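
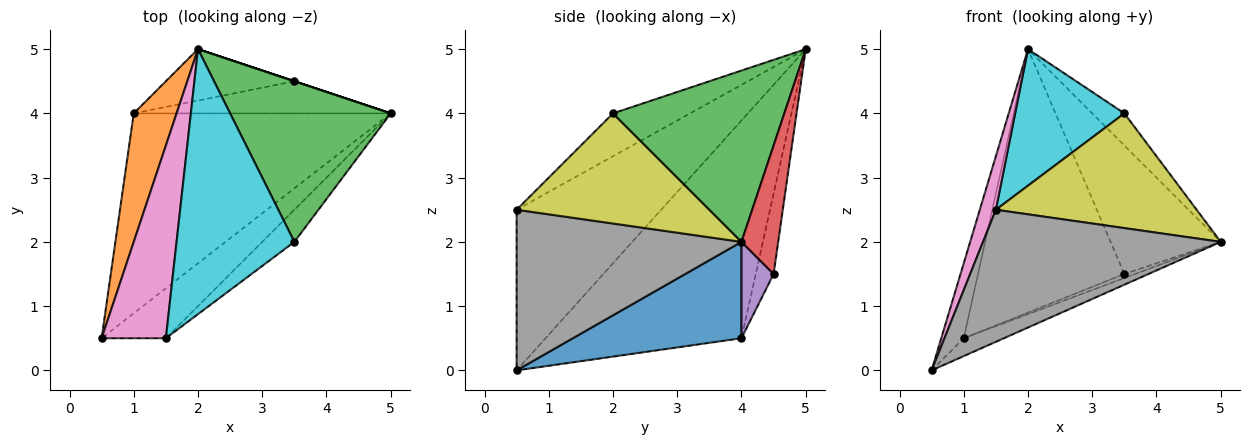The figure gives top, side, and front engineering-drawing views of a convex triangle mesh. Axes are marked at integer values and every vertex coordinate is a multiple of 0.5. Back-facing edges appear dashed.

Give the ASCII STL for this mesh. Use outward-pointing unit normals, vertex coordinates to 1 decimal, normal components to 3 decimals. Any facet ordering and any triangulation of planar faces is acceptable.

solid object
 facet normal 0.350 0.083 -0.933
  outer loop
   vertex 1.0 4.0 0.5
   vertex 5.0 4.0 2.0
   vertex 0.5 0.5 0.0
  endloop
 endfacet
 facet normal -0.975 0.112 0.192
  outer loop
   vertex 1.0 4.0 0.5
   vertex 0.5 0.5 0.0
   vertex 2.0 5.0 5.0
  endloop
 endfacet
 facet normal 0.723 0.136 0.678
  outer loop
   vertex 3.5 2.0 4.0
   vertex 5.0 4.0 2.0
   vertex 2.0 5.0 5.0
  endloop
 endfacet
 facet normal 0.316 0.949 0.000
  outer loop
   vertex 3.5 4.5 1.5
   vertex 2.0 5.0 5.0
   vertex 5.0 4.0 2.0
  endloop
 endfacet
 facet normal 0.349 0.116 -0.930
  outer loop
   vertex 3.5 4.5 1.5
   vertex 5.0 4.0 2.0
   vertex 1.0 4.0 0.5
  endloop
 endfacet
 facet normal -0.119 0.975 -0.190
  outer loop
   vertex 3.5 4.5 1.5
   vertex 1.0 4.0 0.5
   vertex 2.0 5.0 5.0
  endloop
 endfacet
 facet normal -0.924 -0.103 0.369
  outer loop
   vertex 1.5 0.5 2.5
   vertex 2.0 5.0 5.0
   vertex 0.5 0.5 0.0
  endloop
 endfacet
 facet normal 0.663 -0.700 -0.265
  outer loop
   vertex 1.5 0.5 2.5
   vertex 0.5 0.5 0.0
   vertex 5.0 4.0 2.0
  endloop
 endfacet
 facet normal 0.679 -0.707 -0.198
  outer loop
   vertex 1.5 0.5 2.5
   vertex 5.0 4.0 2.0
   vertex 3.5 2.0 4.0
  endloop
 endfacet
 facet normal -0.308 -0.436 0.846
  outer loop
   vertex 1.5 0.5 2.5
   vertex 3.5 2.0 4.0
   vertex 2.0 5.0 5.0
  endloop
 endfacet
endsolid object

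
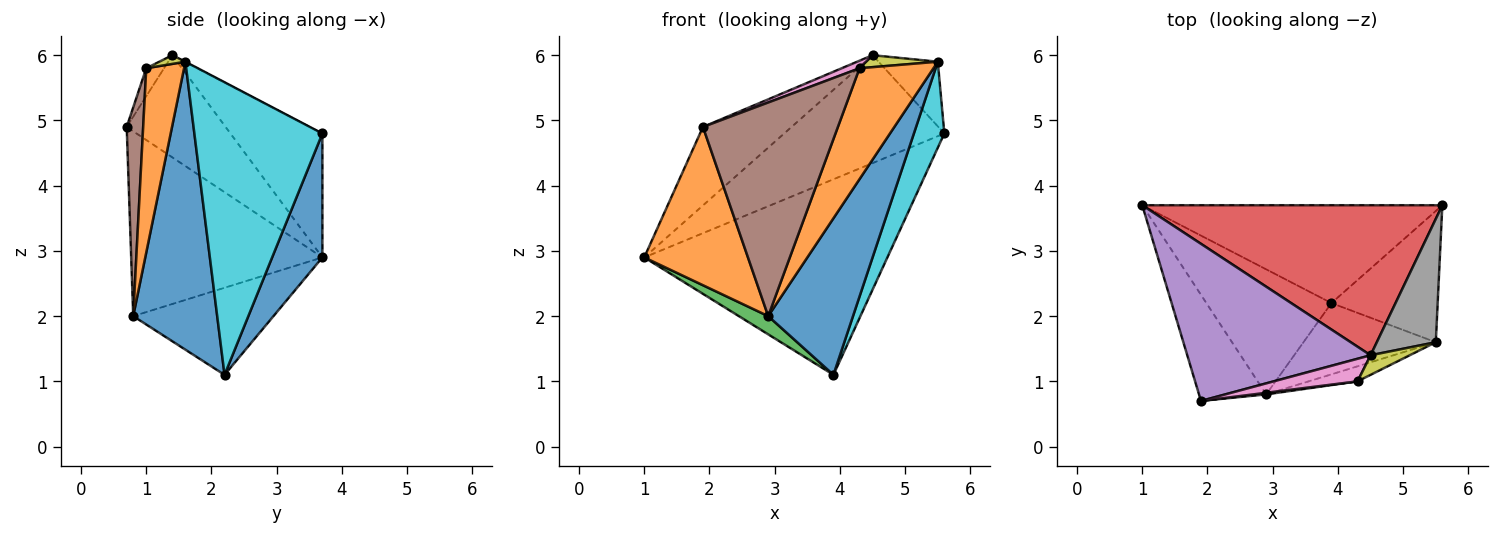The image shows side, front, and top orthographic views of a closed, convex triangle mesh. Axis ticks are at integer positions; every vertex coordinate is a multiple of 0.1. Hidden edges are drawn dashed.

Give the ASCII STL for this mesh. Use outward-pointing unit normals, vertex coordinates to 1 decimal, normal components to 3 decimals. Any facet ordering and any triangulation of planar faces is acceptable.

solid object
 facet normal 0.182 0.879 -0.440
  outer loop
   vertex 3.9 2.2 1.1
   vertex 1.0 3.7 2.9
   vertex 5.6 3.7 4.8
  endloop
 endfacet
 facet normal -0.837 -0.454 -0.304
  outer loop
   vertex 2.9 0.8 2.0
   vertex 1.9 0.7 4.9
   vertex 1.0 3.7 2.9
  endloop
 endfacet
 facet normal -0.567 -0.119 -0.815
  outer loop
   vertex 2.9 0.8 2.0
   vertex 1.0 3.7 2.9
   vertex 3.9 2.2 1.1
  endloop
 endfacet
 facet normal -0.318 0.554 0.770
  outer loop
   vertex 4.5 1.4 6.0
   vertex 5.6 3.7 4.8
   vertex 1.0 3.7 2.9
  endloop
 endfacet
 facet normal -0.446 0.400 0.801
  outer loop
   vertex 4.5 1.4 6.0
   vertex 1.0 3.7 2.9
   vertex 1.9 0.7 4.9
  endloop
 endfacet
 facet normal 0.121 -0.993 0.008
  outer loop
   vertex 4.3 1.0 5.8
   vertex 1.9 0.7 4.9
   vertex 2.9 0.8 2.0
  endloop
 endfacet
 facet normal -0.302 -0.302 0.905
  outer loop
   vertex 4.3 1.0 5.8
   vertex 4.5 1.4 6.0
   vertex 1.9 0.7 4.9
  endloop
 endfacet
 facet normal -0.004 0.464 0.886
  outer loop
   vertex 5.5 1.6 5.9
   vertex 5.6 3.7 4.8
   vertex 4.5 1.4 6.0
  endloop
 endfacet
 facet normal 0.186 -0.512 0.838
  outer loop
   vertex 5.5 1.6 5.9
   vertex 4.5 1.4 6.0
   vertex 4.3 1.0 5.8
  endloop
 endfacet
 facet normal 0.917 -0.218 -0.333
  outer loop
   vertex 5.5 1.6 5.9
   vertex 3.9 2.2 1.1
   vertex 5.6 3.7 4.8
  endloop
 endfacet
 facet normal 0.670 -0.676 -0.308
  outer loop
   vertex 5.5 1.6 5.9
   vertex 2.9 0.8 2.0
   vertex 3.9 2.2 1.1
  endloop
 endfacet
 facet normal 0.452 -0.884 -0.120
  outer loop
   vertex 5.5 1.6 5.9
   vertex 4.3 1.0 5.8
   vertex 2.9 0.8 2.0
  endloop
 endfacet
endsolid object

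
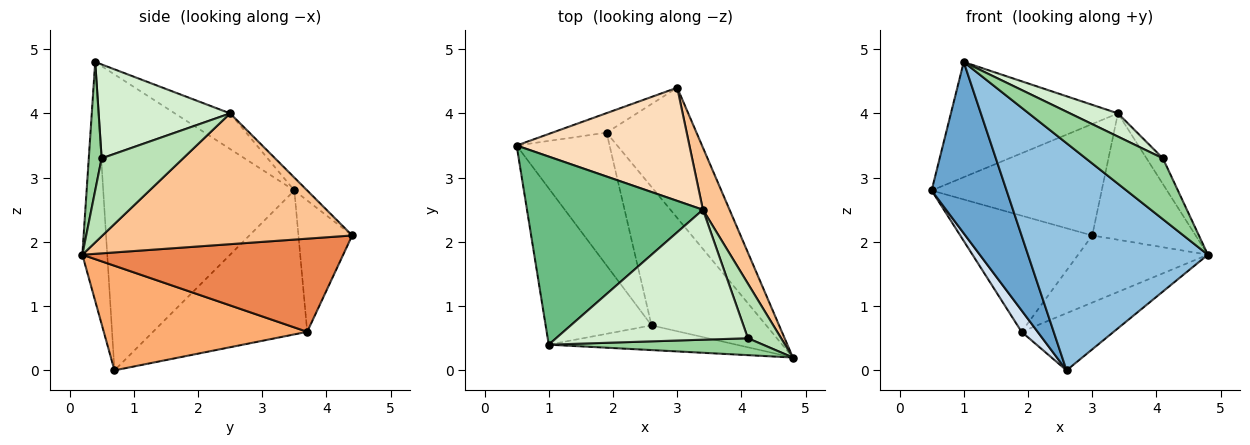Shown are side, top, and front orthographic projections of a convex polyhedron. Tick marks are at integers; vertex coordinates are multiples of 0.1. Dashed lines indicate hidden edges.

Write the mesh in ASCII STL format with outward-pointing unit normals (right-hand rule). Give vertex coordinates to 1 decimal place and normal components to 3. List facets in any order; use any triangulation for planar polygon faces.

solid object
 facet normal -0.883 -0.346 -0.316
  outer loop
   vertex 1.0 0.4 4.8
   vertex 0.5 3.5 2.8
   vertex 2.6 0.7 0.0
  endloop
 endfacet
 facet normal -0.136 -0.985 -0.107
  outer loop
   vertex 1.0 0.4 4.8
   vertex 2.6 0.7 0.0
   vertex 4.8 0.2 1.8
  endloop
 endfacet
 facet normal -0.373 0.915 -0.154
  outer loop
   vertex 1.9 3.7 0.6
   vertex 0.5 3.5 2.8
   vertex 3.0 4.4 2.1
  endloop
 endfacet
 facet normal -0.837 -0.087 -0.540
  outer loop
   vertex 1.9 3.7 0.6
   vertex 2.6 0.7 0.0
   vertex 0.5 3.5 2.8
  endloop
 endfacet
 facet normal 0.677 0.337 -0.654
  outer loop
   vertex 1.9 3.7 0.6
   vertex 3.0 4.4 2.1
   vertex 4.8 0.2 1.8
  endloop
 endfacet
 facet normal 0.645 0.292 -0.707
  outer loop
   vertex 1.9 3.7 0.6
   vertex 4.8 0.2 1.8
   vertex 2.6 0.7 0.0
  endloop
 endfacet
 facet normal 0.908 0.376 0.185
  outer loop
   vertex 3.4 2.5 4.0
   vertex 4.8 0.2 1.8
   vertex 3.0 4.4 2.1
  endloop
 endfacet
 facet normal -0.053 0.701 0.712
  outer loop
   vertex 3.4 2.5 4.0
   vertex 3.0 4.4 2.1
   vertex 0.5 3.5 2.8
  endloop
 endfacet
 facet normal -0.170 0.515 0.840
  outer loop
   vertex 3.4 2.5 4.0
   vertex 0.5 3.5 2.8
   vertex 1.0 0.4 4.8
  endloop
 endfacet
 facet normal 0.159 -0.951 0.264
  outer loop
   vertex 4.1 0.5 3.3
   vertex 1.0 0.4 4.8
   vertex 4.8 0.2 1.8
  endloop
 endfacet
 facet normal 0.905 0.182 0.386
  outer loop
   vertex 4.1 0.5 3.3
   vertex 4.8 0.2 1.8
   vertex 3.4 2.5 4.0
  endloop
 endfacet
 facet normal 0.434 -0.158 0.887
  outer loop
   vertex 4.1 0.5 3.3
   vertex 3.4 2.5 4.0
   vertex 1.0 0.4 4.8
  endloop
 endfacet
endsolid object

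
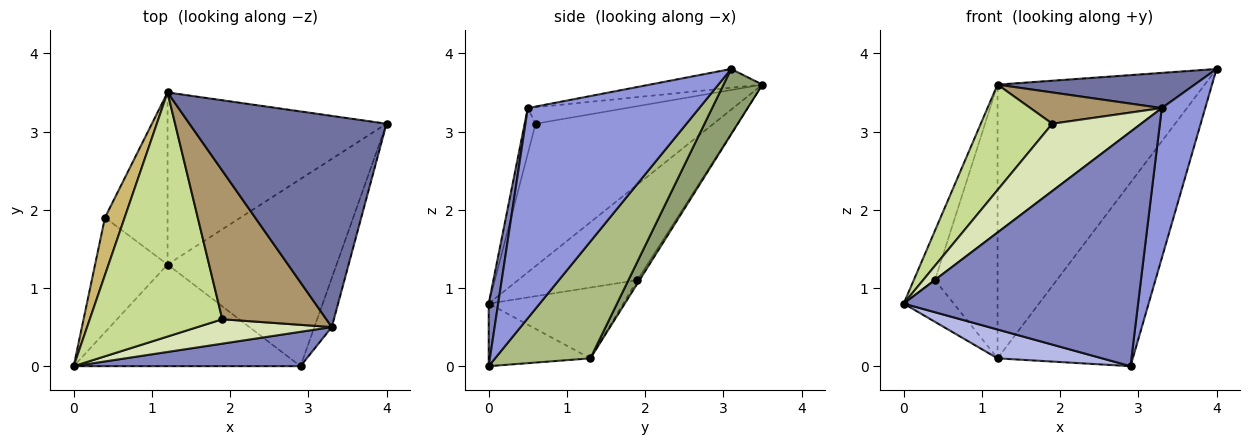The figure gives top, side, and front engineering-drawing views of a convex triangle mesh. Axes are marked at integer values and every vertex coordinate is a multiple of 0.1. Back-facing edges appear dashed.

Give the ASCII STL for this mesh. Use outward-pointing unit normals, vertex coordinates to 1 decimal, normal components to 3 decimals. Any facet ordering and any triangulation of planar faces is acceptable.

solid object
 facet normal -0.094 -0.164 0.982
  outer loop
   vertex 3.3 0.5 3.3
   vertex 4.0 3.1 3.8
   vertex 1.2 3.5 3.6
  endloop
 endfacet
 facet normal 0.040 -0.989 0.145
  outer loop
   vertex 3.3 0.5 3.3
   vertex 0.0 0.0 0.8
   vertex 2.9 0.0 0.0
  endloop
 endfacet
 facet normal 0.966 -0.245 -0.080
  outer loop
   vertex 3.3 0.5 3.3
   vertex 2.9 0.0 0.0
   vertex 4.0 3.1 3.8
  endloop
 endfacet
 facet normal -0.257 -0.264 -0.930
  outer loop
   vertex 1.2 1.3 0.1
   vertex 2.9 0.0 0.0
   vertex 0.0 0.0 0.8
  endloop
 endfacet
 facet normal 0.157 0.836 -0.526
  outer loop
   vertex 1.2 1.3 0.1
   vertex 1.2 3.5 3.6
   vertex 4.0 3.1 3.8
  endloop
 endfacet
 facet normal 0.442 0.628 -0.640
  outer loop
   vertex 1.2 1.3 0.1
   vertex 4.0 3.1 3.8
   vertex 2.9 0.0 0.0
  endloop
 endfacet
 facet normal -0.702 -0.282 0.654
  outer loop
   vertex 1.9 0.6 3.1
   vertex 1.2 3.5 3.6
   vertex 0.0 0.0 0.8
  endloop
 endfacet
 facet normal -0.115 -0.934 0.339
  outer loop
   vertex 1.9 0.6 3.1
   vertex 0.0 0.0 0.8
   vertex 3.3 0.5 3.3
  endloop
 endfacet
 facet normal -0.153 -0.204 0.967
  outer loop
   vertex 1.9 0.6 3.1
   vertex 3.3 0.5 3.3
   vertex 1.2 3.5 3.6
  endloop
 endfacet
 facet normal -0.965 0.172 0.199
  outer loop
   vertex 0.4 1.9 1.1
   vertex 0.0 0.0 0.8
   vertex 1.2 3.5 3.6
  endloop
 endfacet
 facet normal -0.676 0.252 -0.692
  outer loop
   vertex 0.4 1.9 1.1
   vertex 1.2 1.3 0.1
   vertex 0.0 0.0 0.8
  endloop
 endfacet
 facet normal -0.030 0.846 -0.532
  outer loop
   vertex 0.4 1.9 1.1
   vertex 1.2 3.5 3.6
   vertex 1.2 1.3 0.1
  endloop
 endfacet
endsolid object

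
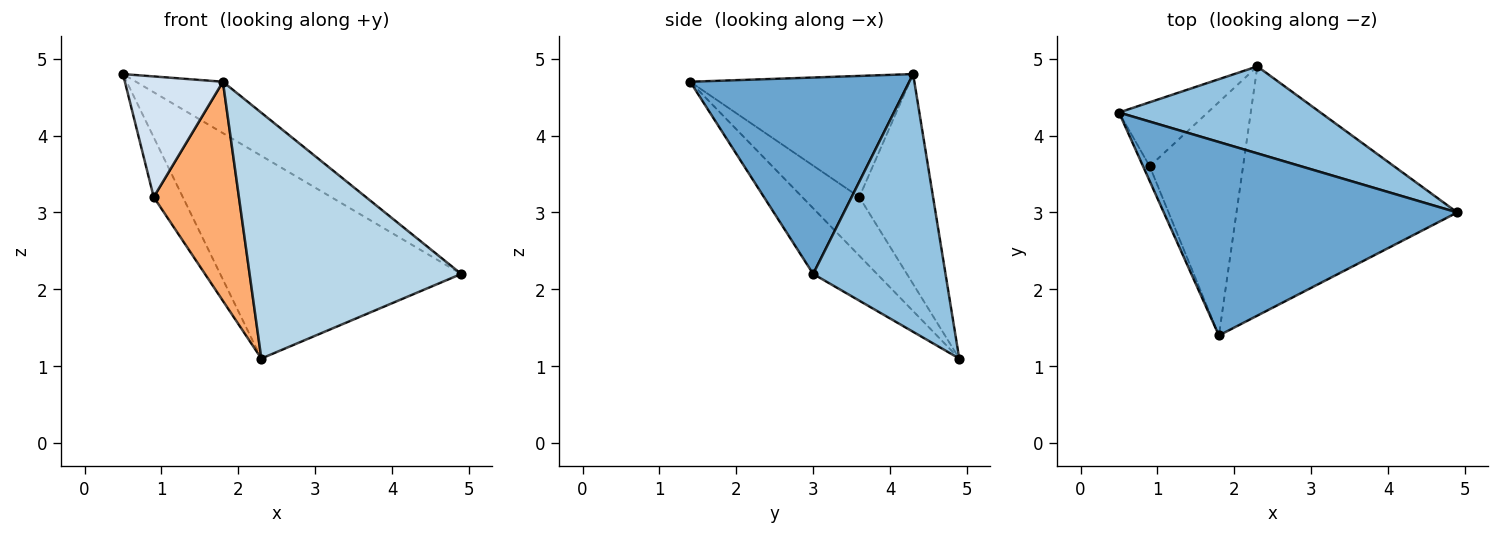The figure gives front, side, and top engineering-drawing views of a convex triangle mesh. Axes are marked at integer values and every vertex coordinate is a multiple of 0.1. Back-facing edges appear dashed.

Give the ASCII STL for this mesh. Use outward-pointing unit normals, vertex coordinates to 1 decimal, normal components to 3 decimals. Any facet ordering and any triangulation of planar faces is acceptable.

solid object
 facet normal 0.543 0.216 0.811
  outer loop
   vertex 1.8 1.4 4.7
   vertex 4.9 3.0 2.2
   vertex 0.5 4.3 4.8
  endloop
 endfacet
 facet normal 0.450 0.820 0.352
  outer loop
   vertex 2.3 4.9 1.1
   vertex 0.5 4.3 4.8
   vertex 4.9 3.0 2.2
  endloop
 endfacet
 facet normal -0.207 -0.687 -0.697
  outer loop
   vertex 2.3 4.9 1.1
   vertex 4.9 3.0 2.2
   vertex 1.8 1.4 4.7
  endloop
 endfacet
 facet normal -0.912 -0.407 -0.050
  outer loop
   vertex 0.9 3.6 3.2
   vertex 1.8 1.4 4.7
   vertex 0.5 4.3 4.8
  endloop
 endfacet
 facet normal -0.866 0.341 -0.366
  outer loop
   vertex 0.9 3.6 3.2
   vertex 0.5 4.3 4.8
   vertex 2.3 4.9 1.1
  endloop
 endfacet
 facet normal -0.416 -0.622 -0.663
  outer loop
   vertex 0.9 3.6 3.2
   vertex 2.3 4.9 1.1
   vertex 1.8 1.4 4.7
  endloop
 endfacet
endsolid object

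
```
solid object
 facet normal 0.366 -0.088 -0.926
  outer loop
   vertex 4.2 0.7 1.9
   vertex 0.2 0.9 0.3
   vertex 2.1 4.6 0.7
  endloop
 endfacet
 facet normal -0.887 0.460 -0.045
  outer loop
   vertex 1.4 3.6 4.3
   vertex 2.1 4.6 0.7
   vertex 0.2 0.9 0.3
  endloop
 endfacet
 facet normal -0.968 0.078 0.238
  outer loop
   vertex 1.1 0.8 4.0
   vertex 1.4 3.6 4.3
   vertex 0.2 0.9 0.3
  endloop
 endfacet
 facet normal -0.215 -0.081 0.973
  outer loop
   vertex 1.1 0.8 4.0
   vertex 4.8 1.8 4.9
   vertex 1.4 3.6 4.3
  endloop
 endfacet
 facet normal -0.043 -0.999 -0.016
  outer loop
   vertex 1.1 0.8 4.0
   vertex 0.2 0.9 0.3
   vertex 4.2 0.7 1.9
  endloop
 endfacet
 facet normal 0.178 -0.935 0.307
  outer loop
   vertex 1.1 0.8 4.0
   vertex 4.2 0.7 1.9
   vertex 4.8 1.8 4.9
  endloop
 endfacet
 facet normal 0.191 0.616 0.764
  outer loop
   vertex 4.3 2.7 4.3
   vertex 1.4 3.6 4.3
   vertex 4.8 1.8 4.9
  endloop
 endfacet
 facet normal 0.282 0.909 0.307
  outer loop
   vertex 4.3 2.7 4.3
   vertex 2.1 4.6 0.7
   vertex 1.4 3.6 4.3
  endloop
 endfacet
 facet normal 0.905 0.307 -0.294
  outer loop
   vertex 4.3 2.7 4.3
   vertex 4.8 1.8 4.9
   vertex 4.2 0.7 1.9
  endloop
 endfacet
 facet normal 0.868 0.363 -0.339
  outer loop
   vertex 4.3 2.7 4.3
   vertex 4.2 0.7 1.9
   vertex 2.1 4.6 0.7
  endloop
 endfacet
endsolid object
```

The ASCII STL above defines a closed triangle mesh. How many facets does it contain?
10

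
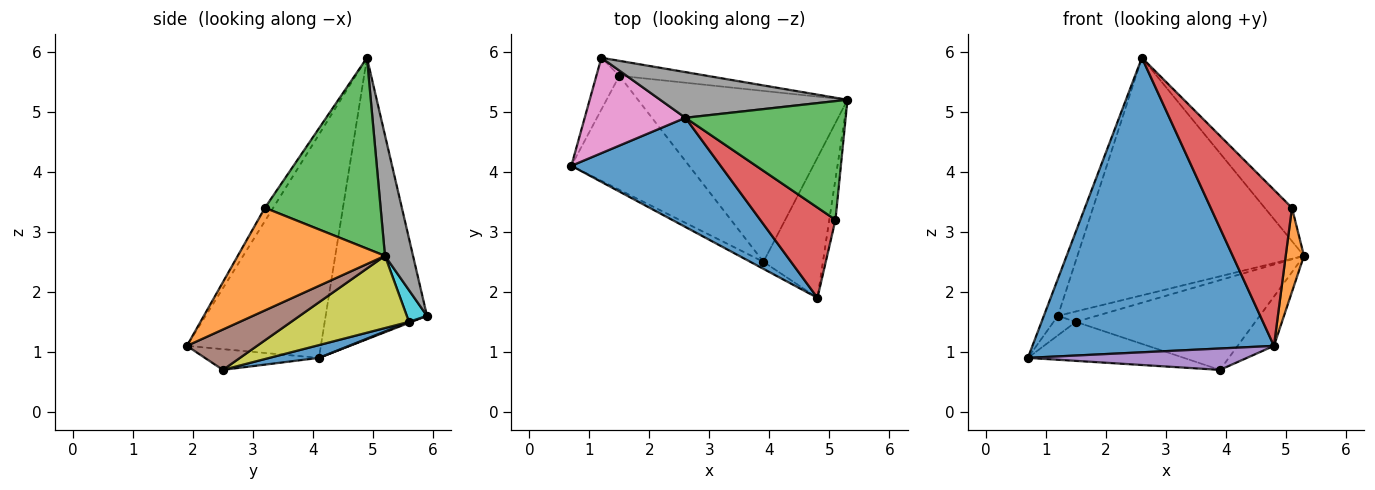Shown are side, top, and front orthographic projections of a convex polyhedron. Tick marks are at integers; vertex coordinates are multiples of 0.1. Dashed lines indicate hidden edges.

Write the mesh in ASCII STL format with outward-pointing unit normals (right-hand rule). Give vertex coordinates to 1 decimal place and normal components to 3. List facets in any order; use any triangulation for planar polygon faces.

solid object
 facet normal -0.461 -0.832 0.308
  outer loop
   vertex 2.6 4.9 5.9
   vertex 0.7 4.1 0.9
   vertex 4.8 1.9 1.1
  endloop
 endfacet
 facet normal 0.991 -0.123 -0.060
  outer loop
   vertex 5.1 3.2 3.4
   vertex 4.8 1.9 1.1
   vertex 5.3 5.2 2.6
  endloop
 endfacet
 facet normal 0.754 0.178 0.633
  outer loop
   vertex 5.1 3.2 3.4
   vertex 5.3 5.2 2.6
   vertex 2.6 4.9 5.9
  endloop
 endfacet
 facet normal -0.088 -0.862 0.499
  outer loop
   vertex 5.1 3.2 3.4
   vertex 2.6 4.9 5.9
   vertex 4.8 1.9 1.1
  endloop
 endfacet
 facet normal -0.443 -0.852 -0.280
  outer loop
   vertex 3.9 2.5 0.7
   vertex 4.8 1.9 1.1
   vertex 0.7 4.1 0.9
  endloop
 endfacet
 facet normal 0.539 0.279 -0.794
  outer loop
   vertex 3.9 2.5 0.7
   vertex 5.3 5.2 2.6
   vertex 4.8 1.9 1.1
  endloop
 endfacet
 facet normal -0.934 0.129 0.334
  outer loop
   vertex 1.2 5.9 1.6
   vertex 0.7 4.1 0.9
   vertex 2.6 4.9 5.9
  endloop
 endfacet
 facet normal 0.121 0.975 0.187
  outer loop
   vertex 1.2 5.9 1.6
   vertex 2.6 4.9 5.9
   vertex 5.3 5.2 2.6
  endloop
 endfacet
 facet normal 0.292 0.445 -0.847
  outer loop
   vertex 1.5 5.6 1.5
   vertex 5.3 5.2 2.6
   vertex 3.9 2.5 0.7
  endloop
 endfacet
 facet normal 0.285 0.548 -0.787
  outer loop
   vertex 1.5 5.6 1.5
   vertex 1.2 5.9 1.6
   vertex 5.3 5.2 2.6
  endloop
 endfacet
 facet normal 0.102 0.322 -0.941
  outer loop
   vertex 1.5 5.6 1.5
   vertex 3.9 2.5 0.7
   vertex 0.7 4.1 0.9
  endloop
 endfacet
 facet normal 0.041 0.352 -0.935
  outer loop
   vertex 1.5 5.6 1.5
   vertex 0.7 4.1 0.9
   vertex 1.2 5.9 1.6
  endloop
 endfacet
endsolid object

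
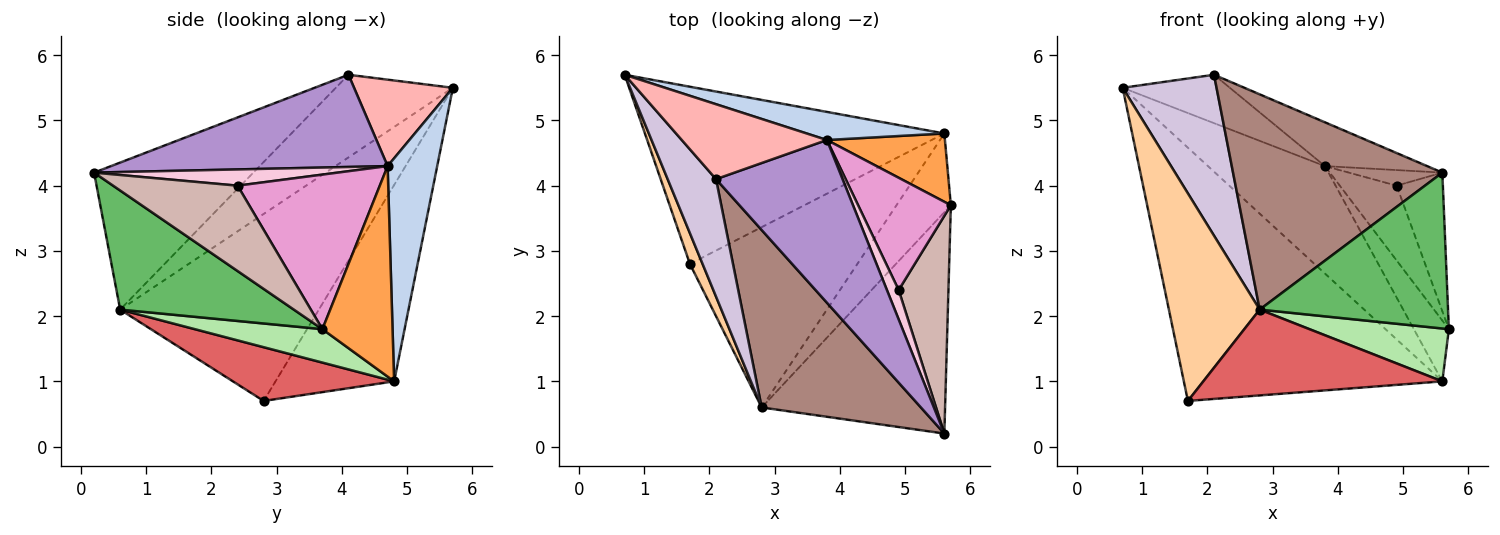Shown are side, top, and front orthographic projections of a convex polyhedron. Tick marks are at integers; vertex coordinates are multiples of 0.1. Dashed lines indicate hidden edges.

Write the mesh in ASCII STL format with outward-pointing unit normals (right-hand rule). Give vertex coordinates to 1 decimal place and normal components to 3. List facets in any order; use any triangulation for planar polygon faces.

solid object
 facet normal -0.352 0.767 -0.537
  outer loop
   vertex 5.6 4.8 1.0
   vertex 1.7 2.8 0.7
   vertex 0.7 5.7 5.5
  endloop
 endfacet
 facet normal 0.379 0.895 0.234
  outer loop
   vertex 3.8 4.7 4.3
   vertex 5.6 4.8 1.0
   vertex 0.7 5.7 5.5
  endloop
 endfacet
 facet normal 0.800 0.399 0.448
  outer loop
   vertex 3.8 4.7 4.3
   vertex 5.7 3.7 1.8
   vertex 5.6 4.8 1.0
  endloop
 endfacet
 facet normal -0.908 -0.415 0.061
  outer loop
   vertex 2.8 0.6 2.1
   vertex 0.7 5.7 5.5
   vertex 1.7 2.8 0.7
  endloop
 endfacet
 facet normal 0.469 -0.509 -0.722
  outer loop
   vertex 2.8 0.6 2.1
   vertex 5.7 3.7 1.8
   vertex 5.6 0.2 4.2
  endloop
 endfacet
 facet normal 0.454 -0.497 -0.740
  outer loop
   vertex 2.8 0.6 2.1
   vertex 5.6 4.8 1.0
   vertex 5.7 3.7 1.8
  endloop
 endfacet
 facet normal 0.278 -0.413 -0.867
  outer loop
   vertex 2.8 0.6 2.1
   vertex 1.7 2.8 0.7
   vertex 5.6 4.8 1.0
  endloop
 endfacet
 facet normal 0.447 0.485 0.751
  outer loop
   vertex 2.1 4.1 5.7
   vertex 3.8 4.7 4.3
   vertex 0.7 5.7 5.5
  endloop
 endfacet
 facet normal 0.575 0.213 0.790
  outer loop
   vertex 2.1 4.1 5.7
   vertex 5.6 0.2 4.2
   vertex 3.8 4.7 4.3
  endloop
 endfacet
 facet normal -0.710 -0.569 0.415
  outer loop
   vertex 2.1 4.1 5.7
   vertex 0.7 5.7 5.5
   vertex 2.8 0.6 2.1
  endloop
 endfacet
 facet normal -0.506 -0.665 0.548
  outer loop
   vertex 2.1 4.1 5.7
   vertex 2.8 0.6 2.1
   vertex 5.6 0.2 4.2
  endloop
 endfacet
 facet normal 0.823 0.305 0.480
  outer loop
   vertex 4.9 2.4 4.0
   vertex 5.6 0.2 4.2
   vertex 5.7 3.7 1.8
  endloop
 endfacet
 facet normal 0.811 0.324 0.487
  outer loop
   vertex 4.9 2.4 4.0
   vertex 5.7 3.7 1.8
   vertex 3.8 4.7 4.3
  endloop
 endfacet
 facet normal 0.774 0.297 0.560
  outer loop
   vertex 4.9 2.4 4.0
   vertex 3.8 4.7 4.3
   vertex 5.6 0.2 4.2
  endloop
 endfacet
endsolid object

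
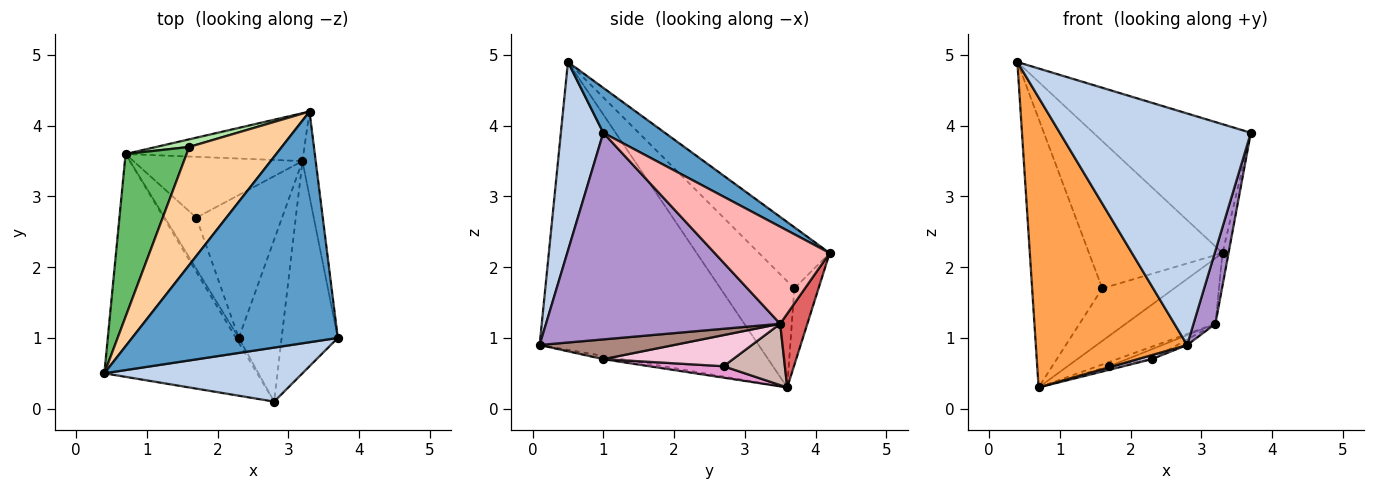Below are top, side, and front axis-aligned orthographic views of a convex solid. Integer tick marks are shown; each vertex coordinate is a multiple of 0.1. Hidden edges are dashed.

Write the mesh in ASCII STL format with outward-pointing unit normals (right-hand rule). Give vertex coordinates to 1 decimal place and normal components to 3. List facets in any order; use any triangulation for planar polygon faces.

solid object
 facet normal 0.187 0.479 0.858
  outer loop
   vertex 3.3 4.2 2.2
   vertex 0.4 0.5 4.9
   vertex 3.7 1.0 3.9
  endloop
 endfacet
 facet normal 0.212 -0.952 0.222
  outer loop
   vertex 2.8 0.1 0.9
   vertex 3.7 1.0 3.9
   vertex 0.4 0.5 4.9
  endloop
 endfacet
 facet normal -0.754 -0.521 -0.400
  outer loop
   vertex 0.7 3.6 0.3
   vertex 2.8 0.1 0.9
   vertex 0.4 0.5 4.9
  endloop
 endfacet
 facet normal -0.382 0.721 0.578
  outer loop
   vertex 1.6 3.7 1.7
   vertex 0.4 0.5 4.9
   vertex 3.3 4.2 2.2
  endloop
 endfacet
 facet normal -0.669 0.636 0.385
  outer loop
   vertex 1.6 3.7 1.7
   vertex 0.7 3.6 0.3
   vertex 0.4 0.5 4.9
  endloop
 endfacet
 facet normal -0.316 0.939 0.136
  outer loop
   vertex 1.6 3.7 1.7
   vertex 3.3 4.2 2.2
   vertex 0.7 3.6 0.3
  endloop
 endfacet
 facet normal 0.238 0.784 -0.573
  outer loop
   vertex 3.2 3.5 1.2
   vertex 0.7 3.6 0.3
   vertex 3.3 4.2 2.2
  endloop
 endfacet
 facet normal 0.989 0.052 -0.135
  outer loop
   vertex 3.2 3.5 1.2
   vertex 3.3 4.2 2.2
   vertex 3.7 1.0 3.9
  endloop
 endfacet
 facet normal 0.961 -0.090 -0.261
  outer loop
   vertex 3.2 3.5 1.2
   vertex 3.7 1.0 3.9
   vertex 2.8 0.1 0.9
  endloop
 endfacet
 facet normal -0.655 -0.492 -0.573
  outer loop
   vertex 2.3 1.0 0.7
   vertex 2.8 0.1 0.9
   vertex 0.7 3.6 0.3
  endloop
 endfacet
 facet normal 0.419 0.031 -0.908
  outer loop
   vertex 2.3 1.0 0.7
   vertex 3.2 3.5 1.2
   vertex 2.8 0.1 0.9
  endloop
 endfacet
 facet normal 0.340 0.065 -0.938
  outer loop
   vertex 1.7 2.7 0.6
   vertex 0.7 3.6 0.3
   vertex 3.2 3.5 1.2
  endloop
 endfacet
 facet normal 0.340 0.065 -0.938
  outer loop
   vertex 1.7 2.7 0.6
   vertex 2.3 1.0 0.7
   vertex 0.7 3.6 0.3
  endloop
 endfacet
 facet normal 0.341 0.065 -0.938
  outer loop
   vertex 1.7 2.7 0.6
   vertex 3.2 3.5 1.2
   vertex 2.3 1.0 0.7
  endloop
 endfacet
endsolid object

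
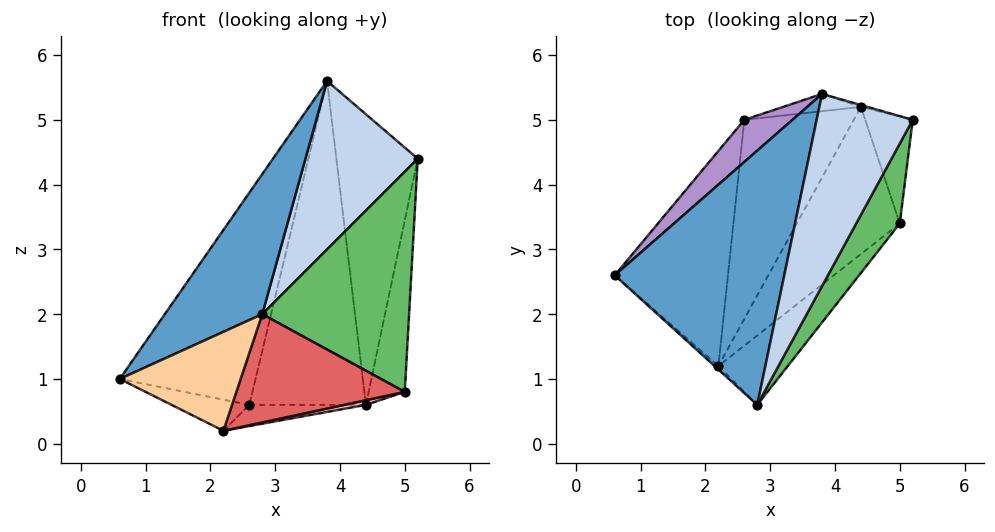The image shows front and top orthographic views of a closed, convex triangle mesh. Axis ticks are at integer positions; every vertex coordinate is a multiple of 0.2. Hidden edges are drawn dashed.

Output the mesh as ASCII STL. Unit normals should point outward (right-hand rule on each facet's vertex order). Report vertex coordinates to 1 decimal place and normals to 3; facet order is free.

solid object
 facet normal -0.642 -0.370 0.672
  outer loop
   vertex 3.8 5.4 5.6
   vertex 0.6 2.6 1.0
   vertex 2.8 0.6 2.0
  endloop
 endfacet
 facet normal 0.415 -0.600 0.684
  outer loop
   vertex 3.8 5.4 5.6
   vertex 2.8 0.6 2.0
   vertex 5.2 5.0 4.4
  endloop
 endfacet
 facet normal 0.270 0.963 -0.006
  outer loop
   vertex 4.4 5.2 0.6
   vertex 3.8 5.4 5.6
   vertex 5.2 5.0 4.4
  endloop
 endfacet
 facet normal -0.666 -0.746 -0.027
  outer loop
   vertex 2.2 1.2 0.2
   vertex 2.8 0.6 2.0
   vertex 0.6 2.6 1.0
  endloop
 endfacet
 facet normal 0.810 -0.551 0.200
  outer loop
   vertex 5.0 3.4 0.8
   vertex 5.2 5.0 4.4
   vertex 2.8 0.6 2.0
  endloop
 endfacet
 facet normal 0.939 0.293 -0.182
  outer loop
   vertex 5.0 3.4 0.8
   vertex 4.4 5.2 0.6
   vertex 5.2 5.0 4.4
  endloop
 endfacet
 facet normal 0.614 -0.665 -0.426
  outer loop
   vertex 5.0 3.4 0.8
   vertex 2.8 0.6 2.0
   vertex 2.2 1.2 0.2
  endloop
 endfacet
 facet normal 0.232 -0.031 -0.972
  outer loop
   vertex 5.0 3.4 0.8
   vertex 2.2 1.2 0.2
   vertex 4.4 5.2 0.6
  endloop
 endfacet
 facet normal -0.751 0.647 0.128
  outer loop
   vertex 2.6 5.0 0.6
   vertex 0.6 2.6 1.0
   vertex 3.8 5.4 5.6
  endloop
 endfacet
 facet normal -0.110 0.992 -0.053
  outer loop
   vertex 2.6 5.0 0.6
   vertex 3.8 5.4 5.6
   vertex 4.4 5.2 0.6
  endloop
 endfacet
 facet normal -0.347 0.134 -0.928
  outer loop
   vertex 2.6 5.0 0.6
   vertex 2.2 1.2 0.2
   vertex 0.6 2.6 1.0
  endloop
 endfacet
 facet normal -0.012 0.106 -0.994
  outer loop
   vertex 2.6 5.0 0.6
   vertex 4.4 5.2 0.6
   vertex 2.2 1.2 0.2
  endloop
 endfacet
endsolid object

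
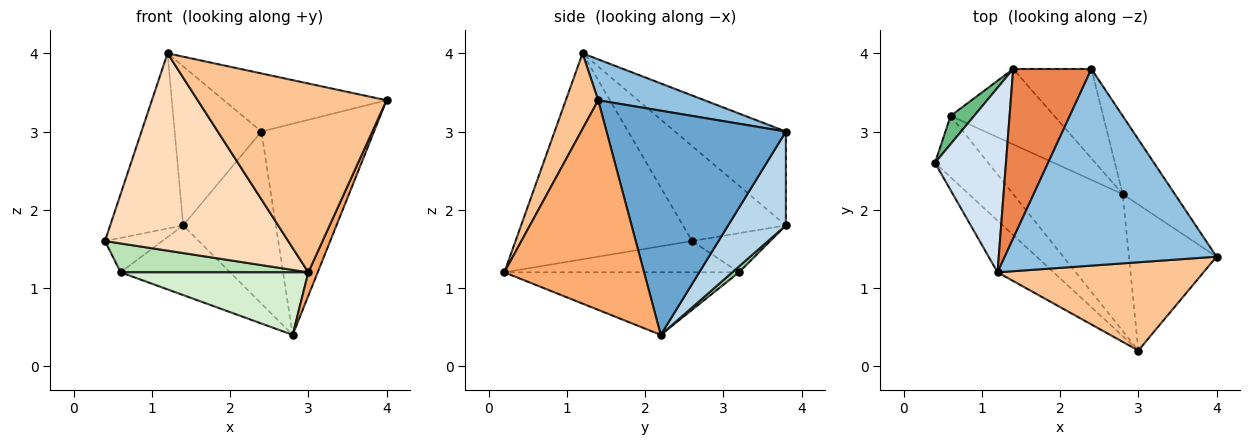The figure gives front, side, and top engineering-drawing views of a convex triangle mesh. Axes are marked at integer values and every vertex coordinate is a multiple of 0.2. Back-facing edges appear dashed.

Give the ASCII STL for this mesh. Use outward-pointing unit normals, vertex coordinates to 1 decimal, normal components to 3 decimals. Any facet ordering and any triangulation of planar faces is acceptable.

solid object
 facet normal 0.831 0.522 -0.193
  outer loop
   vertex 2.8 2.2 0.4
   vertex 2.4 3.8 3.0
   vertex 4.0 1.4 3.4
  endloop
 endfacet
 facet normal 0.182 0.279 0.943
  outer loop
   vertex 1.2 1.2 4.0
   vertex 4.0 1.4 3.4
   vertex 2.4 3.8 3.0
  endloop
 endfacet
 facet normal 0.484 0.777 -0.403
  outer loop
   vertex 1.4 3.8 1.8
   vertex 2.4 3.8 3.0
   vertex 2.8 2.2 0.4
  endloop
 endfacet
 facet normal -0.697 0.494 0.520
  outer loop
   vertex 1.4 3.8 1.8
   vertex 0.4 2.6 1.6
   vertex 1.2 1.2 4.0
  endloop
 endfacet
 facet normal -0.659 0.515 0.549
  outer loop
   vertex 1.4 3.8 1.8
   vertex 1.2 1.2 4.0
   vertex 2.4 3.8 3.0
  endloop
 endfacet
 facet normal 0.921 -0.062 -0.385
  outer loop
   vertex 3.0 0.2 1.2
   vertex 2.8 2.2 0.4
   vertex 4.0 1.4 3.4
  endloop
 endfacet
 facet normal 0.154 -0.895 0.418
  outer loop
   vertex 3.0 0.2 1.2
   vertex 4.0 1.4 3.4
   vertex 1.2 1.2 4.0
  endloop
 endfacet
 facet normal -0.682 -0.708 -0.186
  outer loop
   vertex 3.0 0.2 1.2
   vertex 1.2 1.2 4.0
   vertex 0.4 2.6 1.6
  endloop
 endfacet
 facet normal -0.726 0.532 0.436
  outer loop
   vertex 0.6 3.2 1.2
   vertex 0.4 2.6 1.6
   vertex 1.4 3.8 1.8
  endloop
 endfacet
 facet normal 0.042 0.678 -0.734
  outer loop
   vertex 0.6 3.2 1.2
   vertex 1.4 3.8 1.8
   vertex 2.8 2.2 0.4
  endloop
 endfacet
 facet normal -0.470 -0.376 -0.799
  outer loop
   vertex 0.6 3.2 1.2
   vertex 3.0 0.2 1.2
   vertex 0.4 2.6 1.6
  endloop
 endfacet
 facet normal -0.461 -0.369 -0.807
  outer loop
   vertex 0.6 3.2 1.2
   vertex 2.8 2.2 0.4
   vertex 3.0 0.2 1.2
  endloop
 endfacet
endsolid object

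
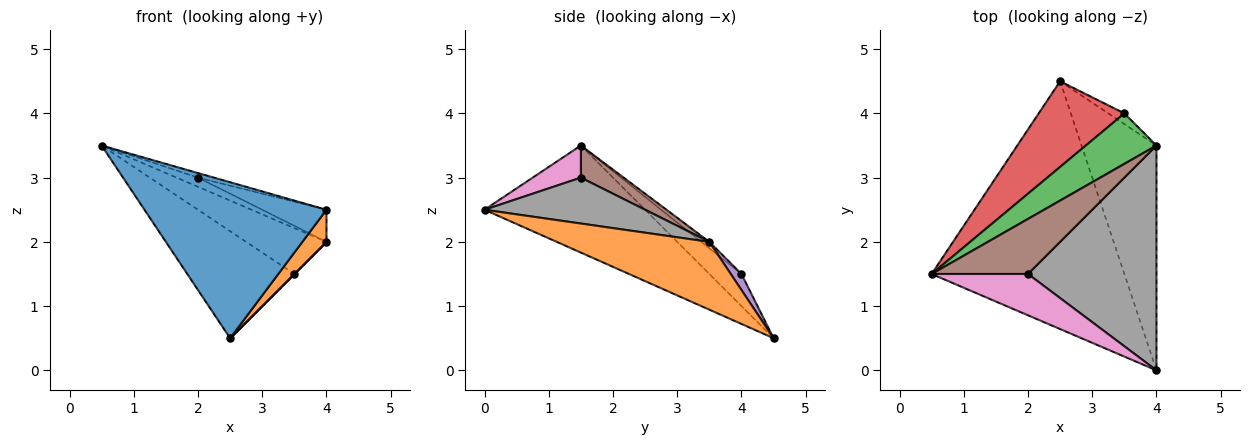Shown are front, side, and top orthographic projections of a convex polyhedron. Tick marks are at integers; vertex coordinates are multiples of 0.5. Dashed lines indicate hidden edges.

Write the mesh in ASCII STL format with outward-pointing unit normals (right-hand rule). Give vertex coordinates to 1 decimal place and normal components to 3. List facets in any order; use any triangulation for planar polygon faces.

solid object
 facet normal -0.425 -0.482 -0.766
  outer loop
   vertex 2.5 4.5 0.5
   vertex 4.0 0.0 2.5
   vertex 0.5 1.5 3.5
  endloop
 endfacet
 facet normal 0.667 -0.105 -0.737
  outer loop
   vertex 2.5 4.5 0.5
   vertex 4.0 3.5 2.0
   vertex 4.0 0.0 2.5
  endloop
 endfacet
 facet normal -0.067 0.671 0.738
  outer loop
   vertex 3.5 4.0 1.5
   vertex 0.5 1.5 3.5
   vertex 4.0 3.5 2.0
  endloop
 endfacet
 facet normal -0.228 0.760 0.608
  outer loop
   vertex 3.5 4.0 1.5
   vertex 2.5 4.5 0.5
   vertex 0.5 1.5 3.5
  endloop
 endfacet
 facet normal 0.707 0.000 -0.707
  outer loop
   vertex 3.5 4.0 1.5
   vertex 4.0 3.5 2.0
   vertex 2.5 4.5 0.5
  endloop
 endfacet
 facet normal 0.312 0.156 0.937
  outer loop
   vertex 2.0 1.5 3.0
   vertex 4.0 3.5 2.0
   vertex 0.5 1.5 3.5
  endloop
 endfacet
 facet normal 0.314 0.105 0.943
  outer loop
   vertex 2.0 1.5 3.0
   vertex 0.5 1.5 3.5
   vertex 4.0 0.0 2.5
  endloop
 endfacet
 facet normal 0.333 0.133 0.933
  outer loop
   vertex 2.0 1.5 3.0
   vertex 4.0 0.0 2.5
   vertex 4.0 3.5 2.0
  endloop
 endfacet
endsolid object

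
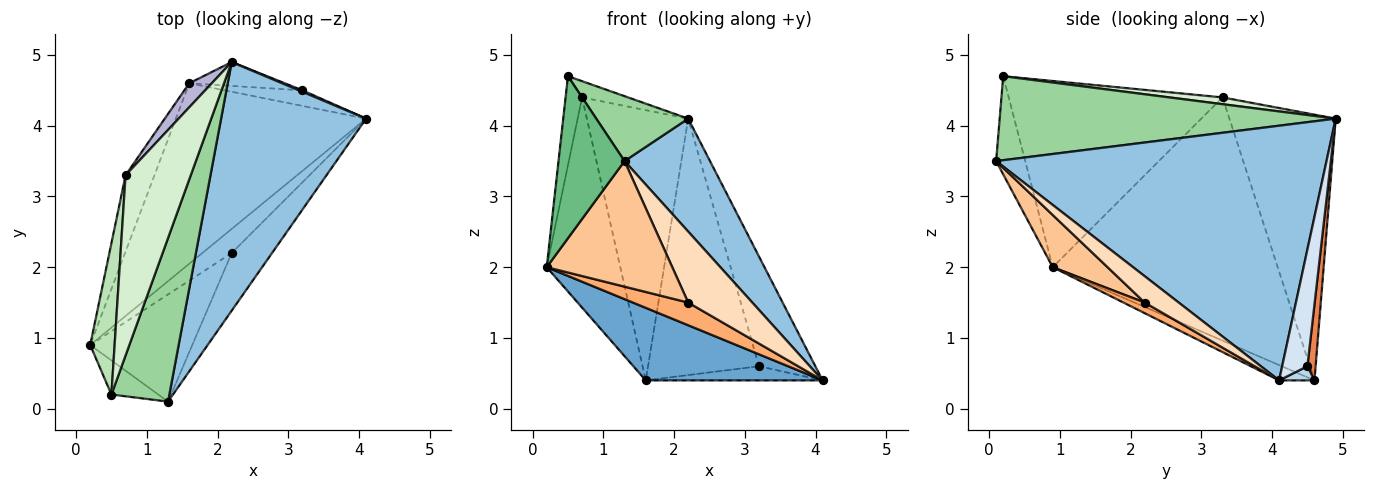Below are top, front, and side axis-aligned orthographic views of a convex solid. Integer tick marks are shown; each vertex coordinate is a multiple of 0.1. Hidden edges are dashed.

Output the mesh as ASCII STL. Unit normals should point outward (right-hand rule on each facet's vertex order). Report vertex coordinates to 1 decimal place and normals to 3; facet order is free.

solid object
 facet normal -0.074 -0.372 -0.925
  outer loop
   vertex 1.6 4.6 0.4
   vertex 4.1 4.1 0.4
   vertex 0.2 0.9 2.0
  endloop
 endfacet
 facet normal 0.848 -0.219 0.483
  outer loop
   vertex 1.3 0.1 3.5
   vertex 4.1 4.1 0.4
   vertex 2.2 4.9 4.1
  endloop
 endfacet
 facet normal 0.133 0.667 -0.733
  outer loop
   vertex 3.2 4.5 0.6
   vertex 4.1 4.1 0.4
   vertex 1.6 4.6 0.4
  endloop
 endfacet
 facet normal 0.408 0.913 0.012
  outer loop
   vertex 3.2 4.5 0.6
   vertex 2.2 4.9 4.1
   vertex 4.1 4.1 0.4
  endloop
 endfacet
 facet normal 0.074 0.993 -0.092
  outer loop
   vertex 3.2 4.5 0.6
   vertex 1.6 4.6 0.4
   vertex 2.2 4.9 4.1
  endloop
 endfacet
 facet normal 0.254 -0.662 -0.705
  outer loop
   vertex 2.2 2.2 1.5
   vertex 0.2 0.9 2.0
   vertex 4.1 4.1 0.4
  endloop
 endfacet
 facet normal 0.315 -0.722 -0.616
  outer loop
   vertex 2.2 2.2 1.5
   vertex 1.3 0.1 3.5
   vertex 0.2 0.9 2.0
  endloop
 endfacet
 facet normal 0.381 -0.718 -0.583
  outer loop
   vertex 2.2 2.2 1.5
   vertex 4.1 4.1 0.4
   vertex 1.3 0.1 3.5
  endloop
 endfacet
 facet normal -0.396 -0.899 -0.189
  outer loop
   vertex 0.5 0.2 4.7
   vertex 0.2 0.9 2.0
   vertex 1.3 0.1 3.5
  endloop
 endfacet
 facet normal 0.803 -0.220 0.554
  outer loop
   vertex 0.5 0.2 4.7
   vertex 1.3 0.1 3.5
   vertex 2.2 4.9 4.1
  endloop
 endfacet
 facet normal -0.989 0.076 0.130
  outer loop
   vertex 0.7 3.3 4.4
   vertex 0.2 0.9 2.0
   vertex 0.5 0.2 4.7
  endloop
 endfacet
 facet normal 0.103 0.089 0.991
  outer loop
   vertex 0.7 3.3 4.4
   vertex 0.5 0.2 4.7
   vertex 2.2 4.9 4.1
  endloop
 endfacet
 facet normal -0.944 0.309 -0.112
  outer loop
   vertex 0.7 3.3 4.4
   vertex 1.6 4.6 0.4
   vertex 0.2 0.9 2.0
  endloop
 endfacet
 facet normal -0.722 0.689 0.061
  outer loop
   vertex 0.7 3.3 4.4
   vertex 2.2 4.9 4.1
   vertex 1.6 4.6 0.4
  endloop
 endfacet
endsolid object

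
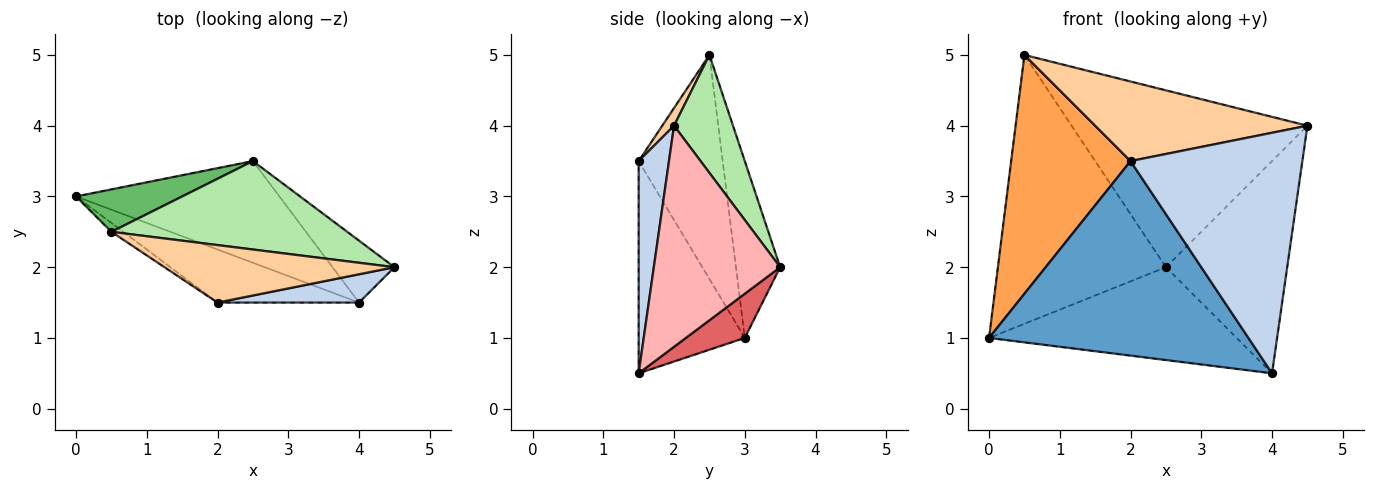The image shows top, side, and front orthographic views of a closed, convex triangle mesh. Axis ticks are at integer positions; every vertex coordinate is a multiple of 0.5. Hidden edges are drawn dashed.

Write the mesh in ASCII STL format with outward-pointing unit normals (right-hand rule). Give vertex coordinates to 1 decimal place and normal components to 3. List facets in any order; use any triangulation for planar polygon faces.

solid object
 facet normal -0.367 -0.897 -0.245
  outer loop
   vertex 4.0 1.5 0.5
   vertex 2.0 1.5 3.5
   vertex 0.0 3.0 1.0
  endloop
 endfacet
 facet normal 0.173 -0.978 0.115
  outer loop
   vertex 4.0 1.5 0.5
   vertex 4.5 2.0 4.0
   vertex 2.0 1.5 3.5
  endloop
 endfacet
 facet normal -0.575 -0.817 -0.030
  outer loop
   vertex 0.5 2.5 5.0
   vertex 0.0 3.0 1.0
   vertex 2.0 1.5 3.5
  endloop
 endfacet
 facet normal 0.045 -0.810 0.585
  outer loop
   vertex 0.5 2.5 5.0
   vertex 2.0 1.5 3.5
   vertex 4.5 2.0 4.0
  endloop
 endfacet
 facet normal -0.252 0.956 0.151
  outer loop
   vertex 2.5 3.5 2.0
   vertex 0.0 3.0 1.0
   vertex 0.5 2.5 5.0
  endloop
 endfacet
 facet normal 0.218 0.873 0.436
  outer loop
   vertex 2.5 3.5 2.0
   vertex 0.5 2.5 5.0
   vertex 4.5 2.0 4.0
  endloop
 endfacet
 facet normal 0.159 0.666 -0.729
  outer loop
   vertex 2.5 3.5 2.0
   vertex 4.0 1.5 0.5
   vertex 0.0 3.0 1.0
  endloop
 endfacet
 facet normal 0.707 0.679 -0.198
  outer loop
   vertex 2.5 3.5 2.0
   vertex 4.5 2.0 4.0
   vertex 4.0 1.5 0.5
  endloop
 endfacet
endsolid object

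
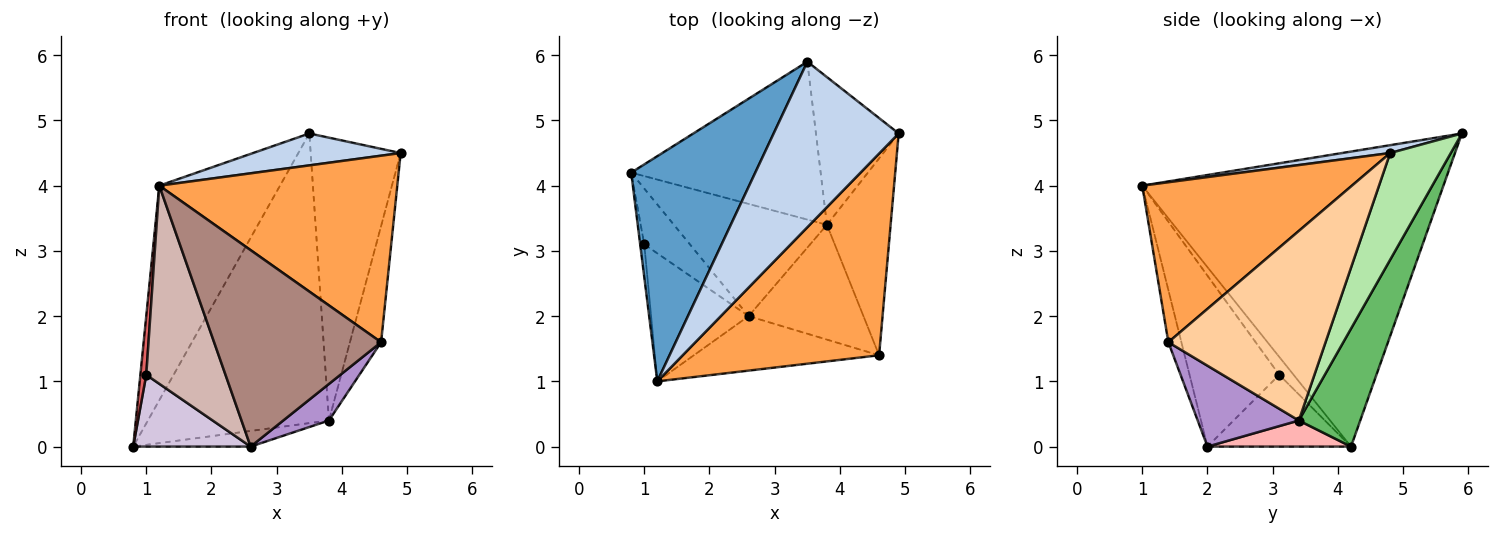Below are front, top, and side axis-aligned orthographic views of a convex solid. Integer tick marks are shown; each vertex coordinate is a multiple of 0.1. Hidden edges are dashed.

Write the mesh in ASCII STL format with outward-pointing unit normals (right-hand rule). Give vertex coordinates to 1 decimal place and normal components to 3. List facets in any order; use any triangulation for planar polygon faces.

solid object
 facet normal -0.865 0.346 0.364
  outer loop
   vertex 3.5 5.9 4.8
   vertex 0.8 4.2 0.0
   vertex 1.2 1.0 4.0
  endloop
 endfacet
 facet normal 0.062 -0.189 0.980
  outer loop
   vertex 3.5 5.9 4.8
   vertex 1.2 1.0 4.0
   vertex 4.9 4.8 4.5
  endloop
 endfacet
 facet normal 0.513 -0.583 0.630
  outer loop
   vertex 4.6 1.4 1.6
   vertex 4.9 4.8 4.5
   vertex 1.2 1.0 4.0
  endloop
 endfacet
 facet normal 0.932 0.185 -0.313
  outer loop
   vertex 3.8 3.4 0.4
   vertex 4.9 4.8 4.5
   vertex 4.6 1.4 1.6
  endloop
 endfacet
 facet normal 0.286 0.841 -0.459
  outer loop
   vertex 3.8 3.4 0.4
   vertex 0.8 4.2 0.0
   vertex 3.5 5.9 4.8
  endloop
 endfacet
 facet normal 0.513 0.761 -0.397
  outer loop
   vertex 3.8 3.4 0.4
   vertex 3.5 5.9 4.8
   vertex 4.9 4.8 4.5
  endloop
 endfacet
 facet normal -0.906 -0.371 -0.206
  outer loop
   vertex 1.0 3.1 1.1
   vertex 1.2 1.0 4.0
   vertex 0.8 4.2 0.0
  endloop
 endfacet
 facet normal 0.167 0.136 -0.977
  outer loop
   vertex 2.6 2.0 0.0
   vertex 0.8 4.2 0.0
   vertex 3.8 3.4 0.4
  endloop
 endfacet
 facet normal 0.557 -0.252 -0.791
  outer loop
   vertex 2.6 2.0 0.0
   vertex 3.8 3.4 0.4
   vertex 4.6 1.4 1.6
  endloop
 endfacet
 facet normal -0.694 -0.568 -0.442
  outer loop
   vertex 2.6 2.0 0.0
   vertex 1.0 3.1 1.1
   vertex 0.8 4.2 0.0
  endloop
 endfacet
 facet normal -0.075 -0.961 -0.267
  outer loop
   vertex 2.6 2.0 0.0
   vertex 4.6 1.4 1.6
   vertex 1.2 1.0 4.0
  endloop
 endfacet
 facet normal -0.689 -0.609 -0.393
  outer loop
   vertex 2.6 2.0 0.0
   vertex 1.2 1.0 4.0
   vertex 1.0 3.1 1.1
  endloop
 endfacet
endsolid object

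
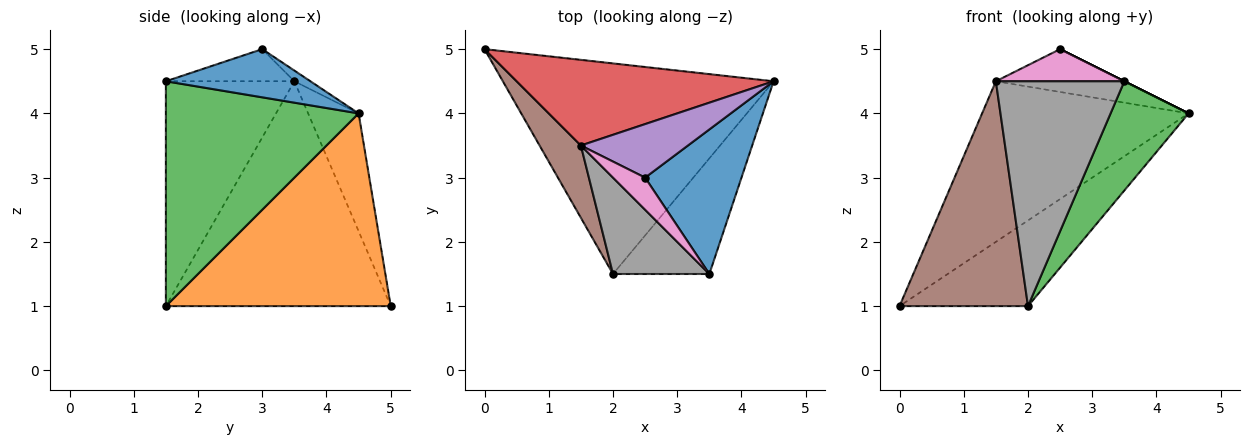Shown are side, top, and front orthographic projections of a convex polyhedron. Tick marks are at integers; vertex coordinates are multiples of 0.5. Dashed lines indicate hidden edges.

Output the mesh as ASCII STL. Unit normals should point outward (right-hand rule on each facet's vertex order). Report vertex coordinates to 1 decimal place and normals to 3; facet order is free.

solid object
 facet normal 0.447 0.000 0.894
  outer loop
   vertex 2.5 3.0 5.0
   vertex 3.5 1.5 4.5
   vertex 4.5 4.5 4.0
  endloop
 endfacet
 facet normal 0.550 0.315 -0.773
  outer loop
   vertex 2.0 1.5 1.0
   vertex 0.0 5.0 1.0
   vertex 4.5 4.5 4.0
  endloop
 endfacet
 facet normal 0.861 -0.349 -0.369
  outer loop
   vertex 2.0 1.5 1.0
   vertex 4.5 4.5 4.0
   vertex 3.5 1.5 4.5
  endloop
 endfacet
 facet normal -0.211 0.863 0.460
  outer loop
   vertex 1.5 3.5 4.5
   vertex 4.5 4.5 4.0
   vertex 0.0 5.0 1.0
  endloop
 endfacet
 facet normal -0.078 0.623 0.778
  outer loop
   vertex 1.5 3.5 4.5
   vertex 2.5 3.0 5.0
   vertex 4.5 4.5 4.0
  endloop
 endfacet
 facet normal -0.857 -0.490 0.157
  outer loop
   vertex 1.5 3.5 4.5
   vertex 0.0 5.0 1.0
   vertex 2.0 1.5 1.0
  endloop
 endfacet
 facet normal -0.577 -0.577 0.577
  outer loop
   vertex 1.5 3.5 4.5
   vertex 3.5 1.5 4.5
   vertex 2.5 3.0 5.0
  endloop
 endfacet
 facet normal -0.677 -0.677 0.290
  outer loop
   vertex 1.5 3.5 4.5
   vertex 2.0 1.5 1.0
   vertex 3.5 1.5 4.5
  endloop
 endfacet
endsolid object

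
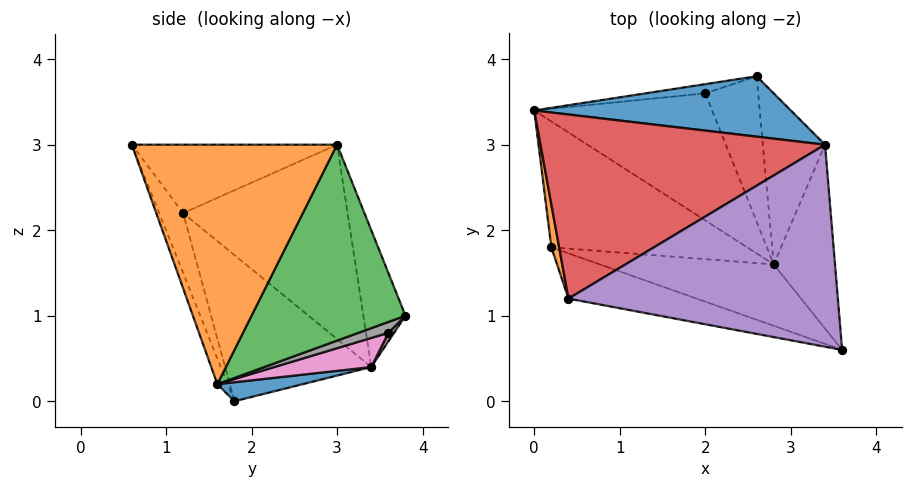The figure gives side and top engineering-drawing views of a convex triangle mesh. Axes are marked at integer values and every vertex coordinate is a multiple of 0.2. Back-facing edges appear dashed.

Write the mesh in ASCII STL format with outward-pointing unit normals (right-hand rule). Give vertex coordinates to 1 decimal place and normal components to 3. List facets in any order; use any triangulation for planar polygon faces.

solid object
 facet normal -0.235 0.866 0.441
  outer loop
   vertex 3.4 3.0 3.0
   vertex 2.6 3.8 1.0
   vertex 0.0 3.4 0.4
  endloop
 endfacet
 facet normal 0.966 0.080 -0.247
  outer loop
   vertex 2.8 1.6 0.2
   vertex 3.4 3.0 3.0
   vertex 3.6 0.6 3.0
  endloop
 endfacet
 facet normal 0.935 0.193 -0.297
  outer loop
   vertex 2.8 1.6 0.2
   vertex 2.6 3.8 1.0
   vertex 3.4 3.0 3.0
  endloop
 endfacet
 facet normal -0.489 0.497 0.716
  outer loop
   vertex 0.4 1.2 2.2
   vertex 3.4 3.0 3.0
   vertex 0.0 3.4 0.4
  endloop
 endfacet
 facet normal -0.246 -0.021 0.969
  outer loop
   vertex 0.4 1.2 2.2
   vertex 3.6 0.6 3.0
   vertex 3.4 3.0 3.0
  endloop
 endfacet
 facet normal 0.123 0.492 -0.862
  outer loop
   vertex 2.0 3.6 0.8
   vertex 0.0 3.4 0.4
   vertex 2.6 3.8 1.0
  endloop
 endfacet
 facet normal 0.152 0.339 -0.928
  outer loop
   vertex 2.0 3.6 0.8
   vertex 2.8 1.6 0.2
   vertex 0.0 3.4 0.4
  endloop
 endfacet
 facet normal 0.189 0.351 -0.917
  outer loop
   vertex 2.0 3.6 0.8
   vertex 2.6 3.8 1.0
   vertex 2.8 1.6 0.2
  endloop
 endfacet
 facet normal -0.048 -0.945 -0.324
  outer loop
   vertex 0.2 1.8 0.0
   vertex 2.8 1.6 0.2
   vertex 3.6 0.6 3.0
  endloop
 endfacet
 facet normal -0.117 -0.961 -0.251
  outer loop
   vertex 0.2 1.8 0.0
   vertex 3.6 0.6 3.0
   vertex 0.4 1.2 2.2
  endloop
 endfacet
 facet normal 0.094 0.252 -0.963
  outer loop
   vertex 0.2 1.8 0.0
   vertex 0.0 3.4 0.4
   vertex 2.8 1.6 0.2
  endloop
 endfacet
 facet normal -0.989 -0.137 0.053
  outer loop
   vertex 0.2 1.8 0.0
   vertex 0.4 1.2 2.2
   vertex 0.0 3.4 0.4
  endloop
 endfacet
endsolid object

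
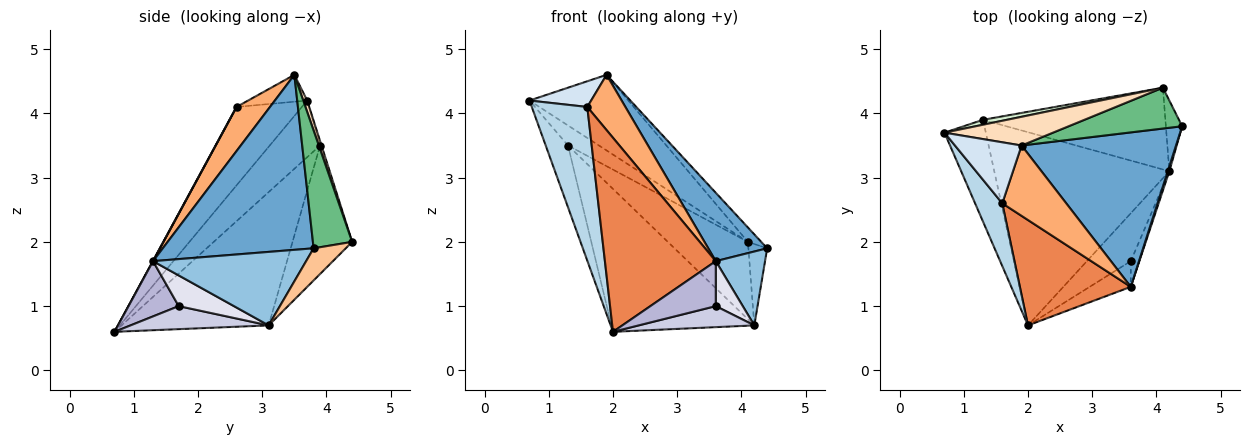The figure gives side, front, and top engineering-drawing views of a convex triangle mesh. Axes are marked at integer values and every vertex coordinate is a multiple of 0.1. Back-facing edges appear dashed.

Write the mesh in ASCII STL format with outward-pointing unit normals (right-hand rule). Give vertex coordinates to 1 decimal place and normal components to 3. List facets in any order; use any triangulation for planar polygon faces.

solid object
 facet normal 0.720 -0.281 0.635
  outer loop
   vertex 3.6 1.3 1.7
   vertex 4.4 3.8 1.9
   vertex 1.9 3.5 4.6
  endloop
 endfacet
 facet normal 0.952 -0.306 0.020
  outer loop
   vertex 4.2 3.1 0.7
   vertex 4.4 3.8 1.9
   vertex 3.6 1.3 1.7
  endloop
 endfacet
 facet normal -0.737 -0.626 0.256
  outer loop
   vertex 1.6 2.6 4.1
   vertex 0.7 3.7 4.2
   vertex 2.0 0.7 0.6
  endloop
 endfacet
 facet normal -0.349 -0.364 0.864
  outer loop
   vertex 1.6 2.6 4.1
   vertex 1.9 3.5 4.6
   vertex 0.7 3.7 4.2
  endloop
 endfacet
 facet normal 0.001 -0.879 0.477
  outer loop
   vertex 1.6 2.6 4.1
   vertex 2.0 0.7 0.6
   vertex 3.6 1.3 1.7
  endloop
 endfacet
 facet normal 0.477 -0.543 0.691
  outer loop
   vertex 1.6 2.6 4.1
   vertex 3.6 1.3 1.7
   vertex 1.9 3.5 4.6
  endloop
 endfacet
 facet normal 0.791 0.462 -0.401
  outer loop
   vertex 4.1 4.4 2.0
   vertex 4.4 3.8 1.9
   vertex 4.2 3.1 0.7
  endloop
 endfacet
 facet normal 0.037 0.934 0.355
  outer loop
   vertex 4.1 4.4 2.0
   vertex 0.7 3.7 4.2
   vertex 1.9 3.5 4.6
  endloop
 endfacet
 facet normal 0.699 0.237 0.674
  outer loop
   vertex 4.1 4.4 2.0
   vertex 1.9 3.5 4.6
   vertex 4.4 3.8 1.9
  endloop
 endfacet
 facet normal -0.760 0.337 -0.555
  outer loop
   vertex 1.3 3.9 3.5
   vertex 2.0 0.7 0.6
   vertex 0.7 3.7 4.2
  endloop
 endfacet
 facet normal -0.522 0.507 -0.686
  outer loop
   vertex 1.3 3.9 3.5
   vertex 4.2 3.1 0.7
   vertex 2.0 0.7 0.6
  endloop
 endfacet
 facet normal -0.046 0.970 0.238
  outer loop
   vertex 1.3 3.9 3.5
   vertex 0.7 3.7 4.2
   vertex 4.1 4.4 2.0
  endloop
 endfacet
 facet normal -0.456 0.612 -0.647
  outer loop
   vertex 1.3 3.9 3.5
   vertex 4.1 4.4 2.0
   vertex 4.2 3.1 0.7
  endloop
 endfacet
 facet normal 0.555 -0.722 -0.413
  outer loop
   vertex 3.6 1.7 1.0
   vertex 3.6 1.3 1.7
   vertex 2.0 0.7 0.6
  endloop
 endfacet
 facet normal 0.433 -0.362 -0.825
  outer loop
   vertex 3.6 1.7 1.0
   vertex 2.0 0.7 0.6
   vertex 4.2 3.1 0.7
  endloop
 endfacet
 facet normal 0.872 -0.426 -0.243
  outer loop
   vertex 3.6 1.7 1.0
   vertex 4.2 3.1 0.7
   vertex 3.6 1.3 1.7
  endloop
 endfacet
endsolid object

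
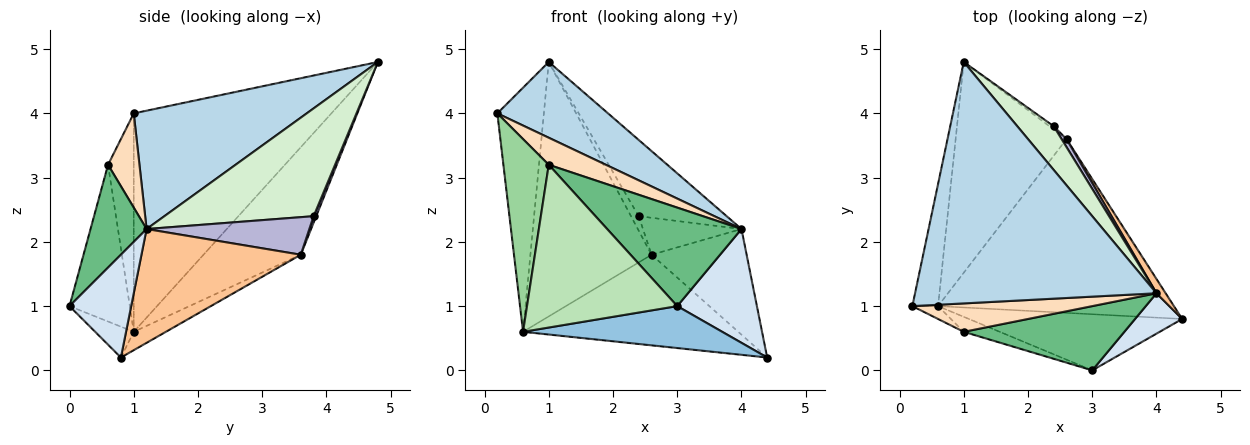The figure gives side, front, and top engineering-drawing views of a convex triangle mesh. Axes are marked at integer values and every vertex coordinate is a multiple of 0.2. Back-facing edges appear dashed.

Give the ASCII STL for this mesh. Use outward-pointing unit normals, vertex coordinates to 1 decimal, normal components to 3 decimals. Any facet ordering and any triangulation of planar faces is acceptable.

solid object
 facet normal -0.967 0.228 -0.114
  outer loop
   vertex 0.6 1.0 0.6
   vertex 0.2 1.0 4.0
   vertex 1.0 4.8 4.8
  endloop
 endfacet
 facet normal -0.115 -0.594 -0.796
  outer loop
   vertex 0.6 1.0 0.6
   vertex 4.4 0.8 0.2
   vertex 3.0 0.0 1.0
  endloop
 endfacet
 facet normal 0.424 -0.271 0.864
  outer loop
   vertex 4.0 1.2 2.2
   vertex 1.0 4.8 4.8
   vertex 0.2 1.0 4.0
  endloop
 endfacet
 facet normal 0.589 -0.761 0.270
  outer loop
   vertex 4.0 1.2 2.2
   vertex 3.0 0.0 1.0
   vertex 4.4 0.8 0.2
  endloop
 endfacet
 facet normal -0.069 0.461 -0.885
  outer loop
   vertex 2.6 3.6 1.8
   vertex 4.4 0.8 0.2
   vertex 0.6 1.0 0.6
  endloop
 endfacet
 facet normal -0.526 0.655 -0.543
  outer loop
   vertex 2.6 3.6 1.8
   vertex 0.6 1.0 0.6
   vertex 1.0 4.8 4.8
  endloop
 endfacet
 facet normal 0.857 0.511 0.069
  outer loop
   vertex 2.6 3.6 1.8
   vertex 4.0 1.2 2.2
   vertex 4.4 0.8 0.2
  endloop
 endfacet
 facet normal 0.355 -0.645 0.677
  outer loop
   vertex 1.0 0.6 3.2
   vertex 4.0 1.2 2.2
   vertex 0.2 1.0 4.0
  endloop
 endfacet
 facet normal 0.330 -0.791 0.516
  outer loop
   vertex 1.0 0.6 3.2
   vertex 3.0 0.0 1.0
   vertex 4.0 1.2 2.2
  endloop
 endfacet
 facet normal -0.492 -0.869 -0.058
  outer loop
   vertex 1.0 0.6 3.2
   vertex 0.2 1.0 4.0
   vertex 0.6 1.0 0.6
  endloop
 endfacet
 facet normal -0.371 -0.925 -0.085
  outer loop
   vertex 1.0 0.6 3.2
   vertex 0.6 1.0 0.6
   vertex 3.0 0.0 1.0
  endloop
 endfacet
 facet normal 0.827 0.488 0.279
  outer loop
   vertex 2.4 3.8 2.4
   vertex 1.0 4.8 4.8
   vertex 4.0 1.2 2.2
  endloop
 endfacet
 facet normal 0.309 0.928 -0.206
  outer loop
   vertex 2.4 3.8 2.4
   vertex 2.6 3.6 1.8
   vertex 1.0 4.8 4.8
  endloop
 endfacet
 facet normal 0.850 0.515 0.112
  outer loop
   vertex 2.4 3.8 2.4
   vertex 4.0 1.2 2.2
   vertex 2.6 3.6 1.8
  endloop
 endfacet
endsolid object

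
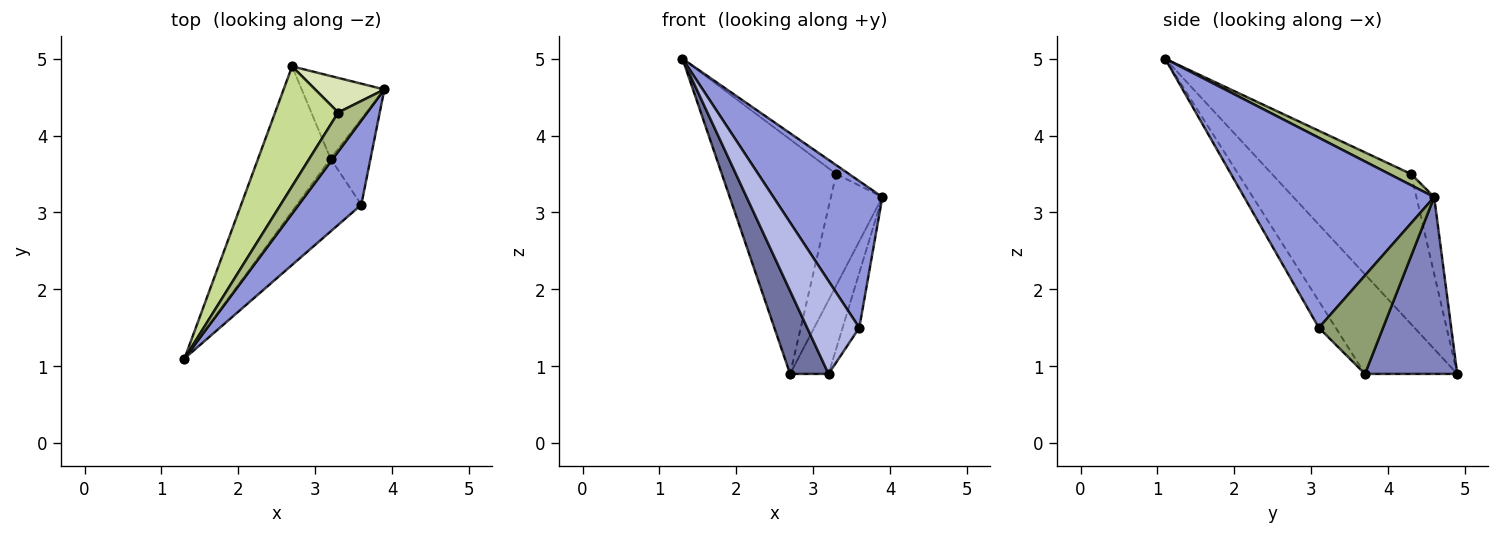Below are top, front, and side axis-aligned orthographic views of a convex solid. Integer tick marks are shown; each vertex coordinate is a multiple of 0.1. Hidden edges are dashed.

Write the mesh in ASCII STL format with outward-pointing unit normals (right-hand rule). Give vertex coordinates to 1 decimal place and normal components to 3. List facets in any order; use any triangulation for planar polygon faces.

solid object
 facet normal -0.766 -0.319 -0.558
  outer loop
   vertex 3.2 3.7 0.9
   vertex 1.3 1.1 5.0
   vertex 2.7 4.9 0.9
  endloop
 endfacet
 facet normal 0.848 0.353 -0.396
  outer loop
   vertex 3.2 3.7 0.9
   vertex 2.7 4.9 0.9
   vertex 3.9 4.6 3.2
  endloop
 endfacet
 facet normal 0.834 -0.478 0.275
  outer loop
   vertex 3.6 3.1 1.5
   vertex 3.9 4.6 3.2
   vertex 1.3 1.1 5.0
  endloop
 endfacet
 facet normal -0.247 -0.763 -0.598
  outer loop
   vertex 3.6 3.1 1.5
   vertex 1.3 1.1 5.0
   vertex 3.2 3.7 0.9
  endloop
 endfacet
 facet normal 0.901 0.235 -0.366
  outer loop
   vertex 3.6 3.1 1.5
   vertex 3.2 3.7 0.9
   vertex 3.9 4.6 3.2
  endloop
 endfacet
 facet normal 0.353 0.207 0.913
  outer loop
   vertex 3.3 4.3 3.5
   vertex 1.3 1.1 5.0
   vertex 3.9 4.6 3.2
  endloop
 endfacet
 facet normal -0.735 0.604 0.309
  outer loop
   vertex 3.3 4.3 3.5
   vertex 2.7 4.9 0.9
   vertex 1.3 1.1 5.0
  endloop
 endfacet
 facet normal -0.313 0.907 0.282
  outer loop
   vertex 3.3 4.3 3.5
   vertex 3.9 4.6 3.2
   vertex 2.7 4.9 0.9
  endloop
 endfacet
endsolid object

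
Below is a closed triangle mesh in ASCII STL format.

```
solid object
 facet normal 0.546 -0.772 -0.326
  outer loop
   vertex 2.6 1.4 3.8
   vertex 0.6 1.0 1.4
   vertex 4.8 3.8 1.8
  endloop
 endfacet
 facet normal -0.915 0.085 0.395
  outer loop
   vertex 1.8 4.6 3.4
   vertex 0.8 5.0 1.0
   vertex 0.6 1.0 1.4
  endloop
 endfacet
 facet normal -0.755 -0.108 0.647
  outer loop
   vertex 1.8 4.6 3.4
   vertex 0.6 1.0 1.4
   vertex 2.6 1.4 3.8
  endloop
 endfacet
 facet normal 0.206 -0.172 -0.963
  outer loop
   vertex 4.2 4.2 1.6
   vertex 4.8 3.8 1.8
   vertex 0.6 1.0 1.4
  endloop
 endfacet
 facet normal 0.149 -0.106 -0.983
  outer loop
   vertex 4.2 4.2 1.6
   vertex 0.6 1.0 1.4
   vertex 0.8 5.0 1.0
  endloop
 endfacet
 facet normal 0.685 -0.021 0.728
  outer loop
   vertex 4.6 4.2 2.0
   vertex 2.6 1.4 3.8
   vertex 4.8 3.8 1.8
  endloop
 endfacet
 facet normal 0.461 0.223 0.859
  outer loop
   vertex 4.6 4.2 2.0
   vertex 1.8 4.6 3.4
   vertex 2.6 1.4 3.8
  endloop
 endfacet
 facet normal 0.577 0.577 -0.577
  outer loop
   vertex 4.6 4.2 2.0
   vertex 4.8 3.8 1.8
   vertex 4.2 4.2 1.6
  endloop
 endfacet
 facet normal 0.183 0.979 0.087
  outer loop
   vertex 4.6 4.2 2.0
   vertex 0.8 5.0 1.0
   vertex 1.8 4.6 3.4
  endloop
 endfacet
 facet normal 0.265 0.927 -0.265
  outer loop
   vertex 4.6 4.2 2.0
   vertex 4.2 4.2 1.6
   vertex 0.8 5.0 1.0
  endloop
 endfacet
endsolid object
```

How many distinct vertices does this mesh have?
7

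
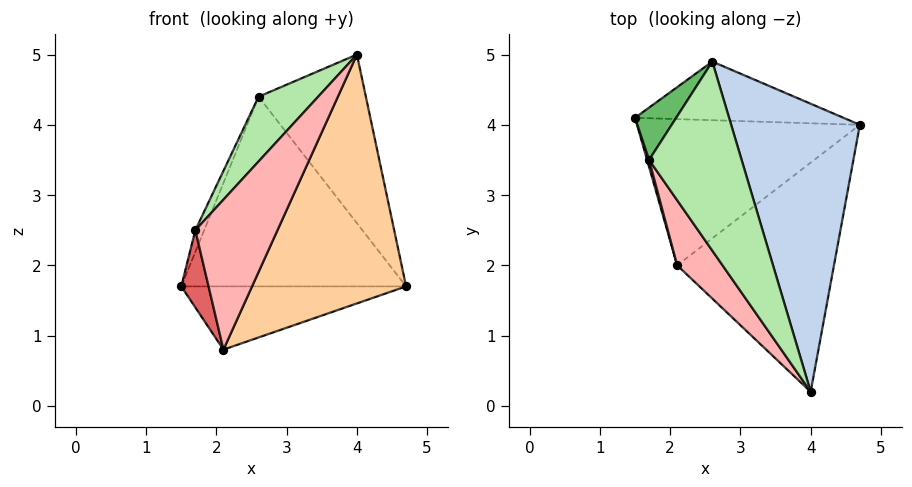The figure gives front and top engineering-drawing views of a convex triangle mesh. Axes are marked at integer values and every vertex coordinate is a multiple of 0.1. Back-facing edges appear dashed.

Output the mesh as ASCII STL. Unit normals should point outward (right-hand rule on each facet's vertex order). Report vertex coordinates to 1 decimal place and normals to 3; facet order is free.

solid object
 facet normal 0.030 0.955 -0.295
  outer loop
   vertex 2.6 4.9 4.4
   vertex 4.7 4.0 1.7
   vertex 1.5 4.1 1.7
  endloop
 endfacet
 facet normal 0.798 0.304 0.520
  outer loop
   vertex 2.6 4.9 4.4
   vertex 4.0 0.2 5.0
   vertex 4.7 4.0 1.7
  endloop
 endfacet
 facet normal 0.012 0.397 -0.918
  outer loop
   vertex 2.1 2.0 0.8
   vertex 1.5 4.1 1.7
   vertex 4.7 4.0 1.7
  endloop
 endfacet
 facet normal 0.625 -0.574 -0.529
  outer loop
   vertex 2.1 2.0 0.8
   vertex 4.7 4.0 1.7
   vertex 4.0 0.2 5.0
  endloop
 endfacet
 facet normal -0.931 0.140 0.338
  outer loop
   vertex 1.7 3.5 2.5
   vertex 2.6 4.9 4.4
   vertex 1.5 4.1 1.7
  endloop
 endfacet
 facet normal -0.831 -0.180 0.526
  outer loop
   vertex 1.7 3.5 2.5
   vertex 4.0 0.2 5.0
   vertex 2.6 4.9 4.4
  endloop
 endfacet
 facet normal -0.958 -0.285 0.026
  outer loop
   vertex 1.7 3.5 2.5
   vertex 1.5 4.1 1.7
   vertex 2.1 2.0 0.8
  endloop
 endfacet
 facet normal -0.868 -0.455 0.198
  outer loop
   vertex 1.7 3.5 2.5
   vertex 2.1 2.0 0.8
   vertex 4.0 0.2 5.0
  endloop
 endfacet
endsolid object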